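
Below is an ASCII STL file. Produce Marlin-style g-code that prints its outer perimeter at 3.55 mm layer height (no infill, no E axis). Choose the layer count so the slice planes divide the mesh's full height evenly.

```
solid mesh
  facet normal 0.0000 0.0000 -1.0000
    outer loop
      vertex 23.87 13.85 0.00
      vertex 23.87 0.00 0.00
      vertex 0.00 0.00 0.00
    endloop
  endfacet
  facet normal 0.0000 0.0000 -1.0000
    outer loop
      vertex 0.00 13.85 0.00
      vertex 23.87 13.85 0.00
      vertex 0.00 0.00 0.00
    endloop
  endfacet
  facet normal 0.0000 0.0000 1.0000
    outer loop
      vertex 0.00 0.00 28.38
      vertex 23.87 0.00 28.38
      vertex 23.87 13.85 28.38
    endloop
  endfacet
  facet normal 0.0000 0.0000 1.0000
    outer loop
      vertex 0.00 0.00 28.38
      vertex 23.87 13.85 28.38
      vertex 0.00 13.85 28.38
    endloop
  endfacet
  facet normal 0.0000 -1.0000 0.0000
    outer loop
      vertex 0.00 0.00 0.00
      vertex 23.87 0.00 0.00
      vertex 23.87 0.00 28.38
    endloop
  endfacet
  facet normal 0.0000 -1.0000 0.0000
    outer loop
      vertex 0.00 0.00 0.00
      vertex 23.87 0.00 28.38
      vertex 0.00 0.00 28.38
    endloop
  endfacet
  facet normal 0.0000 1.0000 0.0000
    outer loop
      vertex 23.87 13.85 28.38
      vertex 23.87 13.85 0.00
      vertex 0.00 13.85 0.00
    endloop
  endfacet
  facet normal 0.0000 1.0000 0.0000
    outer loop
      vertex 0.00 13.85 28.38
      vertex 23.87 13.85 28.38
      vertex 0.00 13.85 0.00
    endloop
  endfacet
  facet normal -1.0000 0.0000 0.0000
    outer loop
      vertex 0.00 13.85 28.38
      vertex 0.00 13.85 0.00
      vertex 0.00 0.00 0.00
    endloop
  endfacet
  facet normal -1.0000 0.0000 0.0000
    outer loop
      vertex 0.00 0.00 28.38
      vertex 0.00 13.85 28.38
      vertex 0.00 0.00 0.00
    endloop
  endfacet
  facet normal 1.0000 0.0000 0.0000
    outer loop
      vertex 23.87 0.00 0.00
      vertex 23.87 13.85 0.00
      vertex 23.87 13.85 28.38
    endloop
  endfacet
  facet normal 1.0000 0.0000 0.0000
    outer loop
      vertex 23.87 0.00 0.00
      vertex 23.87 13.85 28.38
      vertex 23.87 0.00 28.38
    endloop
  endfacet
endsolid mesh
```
; perimeter-only toolpath
G21 ; units = mm
G90 ; absolute positioning
G28 ; home
; layer 1
G0 Z3.55
G0 X0.00 Y0.00
G1 X23.87 Y0.00
G1 X23.87 Y13.85
G1 X0.00 Y13.85
G1 X0.00 Y0.00
; layer 2
G0 Z7.09
G0 X0.00 Y0.00
G1 X23.87 Y0.00
G1 X23.87 Y13.85
G1 X0.00 Y13.85
G1 X0.00 Y0.00
; layer 3
G0 Z10.64
G0 X0.00 Y0.00
G1 X23.87 Y0.00
G1 X23.87 Y13.85
G1 X0.00 Y13.85
G1 X0.00 Y0.00
; layer 4
G0 Z14.19
G0 X0.00 Y0.00
G1 X23.87 Y0.00
G1 X23.87 Y13.85
G1 X0.00 Y13.85
G1 X0.00 Y0.00
; layer 5
G0 Z17.74
G0 X0.00 Y0.00
G1 X23.87 Y0.00
G1 X23.87 Y13.85
G1 X0.00 Y13.85
G1 X0.00 Y0.00
; layer 6
G0 Z21.29
G0 X0.00 Y0.00
G1 X23.87 Y0.00
G1 X23.87 Y13.85
G1 X0.00 Y13.85
G1 X0.00 Y0.00
; layer 7
G0 Z24.83
G0 X0.00 Y0.00
G1 X23.87 Y0.00
G1 X23.87 Y13.85
G1 X0.00 Y13.85
G1 X0.00 Y0.00
; layer 8
G0 Z28.38
G0 X0.00 Y0.00
G1 X23.87 Y0.00
G1 X23.87 Y13.85
G1 X0.00 Y13.85
G1 X0.00 Y0.00
M2 ; end

The solid is a rectangular box, roughly 23.9 × 13.8 mm footprint and 28.4 mm tall. Slicing at Δz = 3.55 mm — 8 equal slices spanning the solid's height, so layer i sits at z = i·h/8 — gives 8 non-empty perimeters. Each is a 4-segment closed polygon; G0 lifts to the layer z and rapids to the start vertex, then G1 traces the edges.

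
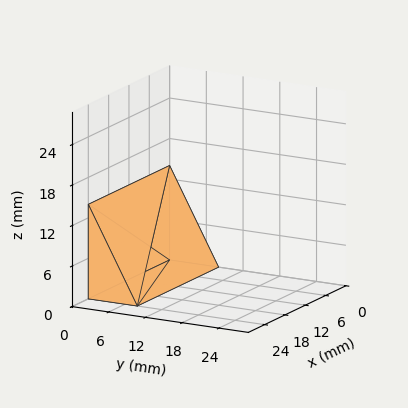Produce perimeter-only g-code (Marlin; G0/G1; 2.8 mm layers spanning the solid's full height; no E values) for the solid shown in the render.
Reading the render: the shape is a wedge (ramp): 24 × 8 mm base, rising to 14 mm along the y=0 edge and sloping linearly to z=0 at y=8 (dimensions read to the nearest mm from the axis ticks). For the g-code, the solid's height is divided into equal slices at the stated Δz and each level perimeter traced with G1 moves after a G0 lift.

; perimeter-only toolpath
G21 ; units = mm
G90 ; absolute positioning
G28 ; home
; layer 1
G0 Z2.8
G0 X0.0 Y0.0
G1 X24.0 Y0.0
G1 X24.0 Y6.4
G1 X0.0 Y6.4
G1 X0.0 Y0.0
; layer 2
G0 Z5.6
G0 X0.0 Y0.0
G1 X24.0 Y0.0
G1 X24.0 Y4.8
G1 X0.0 Y4.8
G1 X0.0 Y0.0
; layer 3
G0 Z8.4
G0 X0.0 Y0.0
G1 X24.0 Y0.0
G1 X24.0 Y3.2
G1 X0.0 Y3.2
G1 X0.0 Y0.0
; layer 4
G0 Z11.2
G0 X0.0 Y0.0
G1 X24.0 Y0.0
G1 X24.0 Y1.6
G1 X0.0 Y1.6
G1 X0.0 Y0.0
M2 ; end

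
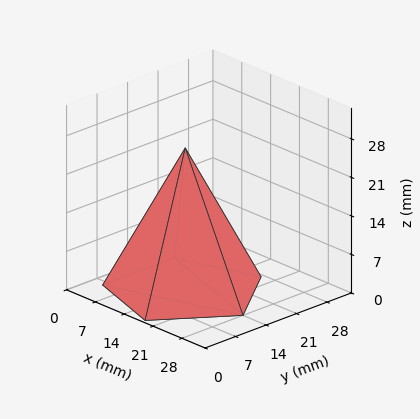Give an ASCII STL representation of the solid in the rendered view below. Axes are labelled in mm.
Reading the render: the shape is a regular 5-sided pyramid, base circumscribed radius ≈ 14 mm, apex at z ≈ 26 mm (dimensions read to the nearest mm from the axis ticks). For the STL, each face is triangulated and given an outward normal.

solid part
  facet normal 0.0000 0.0000 -1.0000
    outer loop
      vertex 2.67 22.23 0.00
      vertex 18.33 27.31 0.00
      vertex 28.00 14.00 0.00
    endloop
  endfacet
  facet normal 0.0000 0.0000 -1.0000
    outer loop
      vertex 2.67 5.77 0.00
      vertex 2.67 22.23 0.00
      vertex 28.00 14.00 0.00
    endloop
  endfacet
  facet normal 0.0000 0.0000 -1.0000
    outer loop
      vertex 18.33 0.69 0.00
      vertex 2.67 5.77 0.00
      vertex 28.00 14.00 0.00
    endloop
  endfacet
  facet normal 0.7417 0.5389 0.3994
    outer loop
      vertex 28.00 14.00 0.00
      vertex 18.33 27.31 0.00
      vertex 14.00 14.00 26.00
    endloop
  endfacet
  facet normal -0.2829 0.8721 0.3993
    outer loop
      vertex 18.33 27.31 0.00
      vertex 2.67 22.23 0.00
      vertex 14.00 14.00 26.00
    endloop
  endfacet
  facet normal -0.9167 0.0000 0.3995
    outer loop
      vertex 2.67 22.23 0.00
      vertex 2.67 5.77 0.00
      vertex 14.00 14.00 26.00
    endloop
  endfacet
  facet normal -0.2829 -0.8721 0.3993
    outer loop
      vertex 2.67 5.77 0.00
      vertex 18.33 0.69 0.00
      vertex 14.00 14.00 26.00
    endloop
  endfacet
  facet normal 0.7417 -0.5389 0.3994
    outer loop
      vertex 18.33 0.69 0.00
      vertex 28.00 14.00 0.00
      vertex 14.00 14.00 26.00
    endloop
  endfacet
endsolid part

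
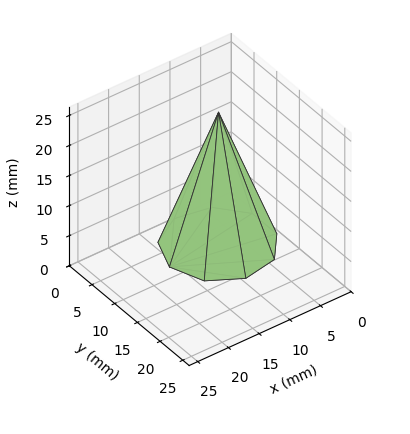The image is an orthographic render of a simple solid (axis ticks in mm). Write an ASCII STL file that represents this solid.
Reading the render: the shape is a regular 9-sided pyramid, base circumscribed radius ≈ 8 mm, apex at z ≈ 22 mm (dimensions read to the nearest mm from the axis ticks). For the STL, each face is triangulated and given an outward normal.

solid part
  facet normal 0.0000 0.0000 -1.0000
    outer loop
      vertex 9.4 15.9 0.0
      vertex 14.1 13.1 0.0
      vertex 16.0 8.0 0.0
    endloop
  endfacet
  facet normal 0.0000 0.0000 -1.0000
    outer loop
      vertex 4.0 14.9 0.0
      vertex 9.4 15.9 0.0
      vertex 16.0 8.0 0.0
    endloop
  endfacet
  facet normal 0.0000 0.0000 -1.0000
    outer loop
      vertex 0.5 10.7 0.0
      vertex 4.0 14.9 0.0
      vertex 16.0 8.0 0.0
    endloop
  endfacet
  facet normal 0.0000 0.0000 -1.0000
    outer loop
      vertex 0.5 5.3 0.0
      vertex 0.5 10.7 0.0
      vertex 16.0 8.0 0.0
    endloop
  endfacet
  facet normal 0.0000 0.0000 -1.0000
    outer loop
      vertex 4.0 1.1 0.0
      vertex 0.5 5.3 0.0
      vertex 16.0 8.0 0.0
    endloop
  endfacet
  facet normal 0.0000 0.0000 -1.0000
    outer loop
      vertex 9.4 0.1 0.0
      vertex 4.0 1.1 0.0
      vertex 16.0 8.0 0.0
    endloop
  endfacet
  facet normal 0.0000 0.0000 -1.0000
    outer loop
      vertex 14.1 2.9 0.0
      vertex 9.4 0.1 0.0
      vertex 16.0 8.0 0.0
    endloop
  endfacet
  facet normal 0.8870 0.3305 0.3225
    outer loop
      vertex 16.0 8.0 0.0
      vertex 14.1 13.1 0.0
      vertex 8.0 8.0 22.0
    endloop
  endfacet
  facet normal 0.4844 0.8131 0.3228
    outer loop
      vertex 14.1 13.1 0.0
      vertex 9.4 15.9 0.0
      vertex 8.0 8.0 22.0
    endloop
  endfacet
  facet normal -0.1723 0.9305 0.3232
    outer loop
      vertex 9.4 15.9 0.0
      vertex 4.0 14.9 0.0
      vertex 8.0 8.0 22.0
    endloop
  endfacet
  facet normal -0.7272 0.6060 0.3223
    outer loop
      vertex 4.0 14.9 0.0
      vertex 0.5 10.7 0.0
      vertex 8.0 8.0 22.0
    endloop
  endfacet
  facet normal -0.9465 0.0000 0.3227
    outer loop
      vertex 0.5 10.7 0.0
      vertex 0.5 5.3 0.0
      vertex 8.0 8.0 22.0
    endloop
  endfacet
  facet normal -0.7272 -0.6060 0.3223
    outer loop
      vertex 0.5 5.3 0.0
      vertex 4.0 1.1 0.0
      vertex 8.0 8.0 22.0
    endloop
  endfacet
  facet normal -0.1723 -0.9305 0.3232
    outer loop
      vertex 4.0 1.1 0.0
      vertex 9.4 0.1 0.0
      vertex 8.0 8.0 22.0
    endloop
  endfacet
  facet normal 0.4844 -0.8131 0.3228
    outer loop
      vertex 9.4 0.1 0.0
      vertex 14.1 2.9 0.0
      vertex 8.0 8.0 22.0
    endloop
  endfacet
  facet normal 0.8870 -0.3305 0.3225
    outer loop
      vertex 14.1 2.9 0.0
      vertex 16.0 8.0 0.0
      vertex 8.0 8.0 22.0
    endloop
  endfacet
endsolid part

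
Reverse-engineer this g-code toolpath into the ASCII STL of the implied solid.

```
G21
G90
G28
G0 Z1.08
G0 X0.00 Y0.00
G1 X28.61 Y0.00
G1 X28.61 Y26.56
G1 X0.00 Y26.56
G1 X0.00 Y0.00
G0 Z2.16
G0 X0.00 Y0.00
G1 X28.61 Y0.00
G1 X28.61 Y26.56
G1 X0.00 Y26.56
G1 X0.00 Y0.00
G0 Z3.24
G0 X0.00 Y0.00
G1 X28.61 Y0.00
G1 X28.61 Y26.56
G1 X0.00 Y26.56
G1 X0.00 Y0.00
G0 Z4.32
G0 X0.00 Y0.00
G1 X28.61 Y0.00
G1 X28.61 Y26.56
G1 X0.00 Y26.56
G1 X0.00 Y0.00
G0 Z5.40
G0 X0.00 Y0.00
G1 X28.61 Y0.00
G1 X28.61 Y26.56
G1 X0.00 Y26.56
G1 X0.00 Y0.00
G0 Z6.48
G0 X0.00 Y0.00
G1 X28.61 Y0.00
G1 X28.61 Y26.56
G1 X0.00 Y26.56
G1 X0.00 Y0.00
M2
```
solid part
  facet normal 0.0000 0.0000 -1.0000
    outer loop
      vertex 28.61 26.56 0.00
      vertex 28.61 0.00 0.00
      vertex 0.00 0.00 0.00
    endloop
  endfacet
  facet normal 0.0000 0.0000 -1.0000
    outer loop
      vertex 0.00 26.56 0.00
      vertex 28.61 26.56 0.00
      vertex 0.00 0.00 0.00
    endloop
  endfacet
  facet normal 0.0000 0.0000 1.0000
    outer loop
      vertex 0.00 0.00 6.48
      vertex 28.61 0.00 6.48
      vertex 28.61 26.56 6.48
    endloop
  endfacet
  facet normal 0.0000 0.0000 1.0000
    outer loop
      vertex 0.00 0.00 6.48
      vertex 28.61 26.56 6.48
      vertex 0.00 26.56 6.48
    endloop
  endfacet
  facet normal 0.0000 -1.0000 0.0000
    outer loop
      vertex 0.00 0.00 0.00
      vertex 28.61 0.00 0.00
      vertex 28.61 0.00 6.48
    endloop
  endfacet
  facet normal 0.0000 -1.0000 0.0000
    outer loop
      vertex 0.00 0.00 0.00
      vertex 28.61 0.00 6.48
      vertex 0.00 0.00 6.48
    endloop
  endfacet
  facet normal 0.0000 1.0000 0.0000
    outer loop
      vertex 28.61 26.56 6.48
      vertex 28.61 26.56 0.00
      vertex 0.00 26.56 0.00
    endloop
  endfacet
  facet normal 0.0000 1.0000 0.0000
    outer loop
      vertex 0.00 26.56 6.48
      vertex 28.61 26.56 6.48
      vertex 0.00 26.56 0.00
    endloop
  endfacet
  facet normal -1.0000 0.0000 0.0000
    outer loop
      vertex 0.00 26.56 6.48
      vertex 0.00 26.56 0.00
      vertex 0.00 0.00 0.00
    endloop
  endfacet
  facet normal -1.0000 0.0000 0.0000
    outer loop
      vertex 0.00 0.00 6.48
      vertex 0.00 26.56 6.48
      vertex 0.00 0.00 0.00
    endloop
  endfacet
  facet normal 1.0000 0.0000 0.0000
    outer loop
      vertex 28.61 0.00 0.00
      vertex 28.61 26.56 0.00
      vertex 28.61 26.56 6.48
    endloop
  endfacet
  facet normal 1.0000 0.0000 0.0000
    outer loop
      vertex 28.61 0.00 0.00
      vertex 28.61 26.56 6.48
      vertex 28.61 0.00 6.48
    endloop
  endfacet
endsolid part

The G0 Z moves step by Δz≈1.08 mm. Every layer's G1 loop is the same polygon, so the solid is a straight extrusion of it from z=0 to z≈6.48. Closing with flat bottom and top caps and triangulating gives 12 facets — a rectangular box, roughly 28.6 × 26.6 mm footprint and 6.48 mm tall.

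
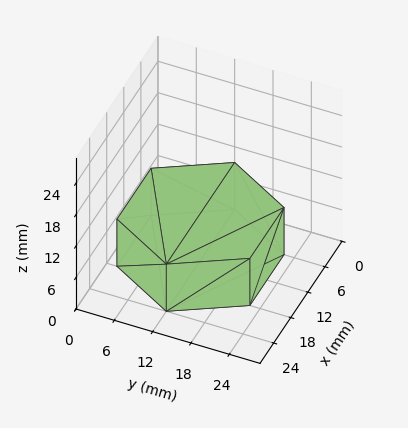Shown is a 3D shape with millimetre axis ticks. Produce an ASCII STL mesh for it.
Reading the render: the shape is a regular 6-sided prism (a cylinder approximated with 6 flat sides), circumscribed radius ≈ 12 mm, height ≈ 9 mm (dimensions read to the nearest mm from the axis ticks). For the STL, each face is triangulated and given an outward normal.

solid part
  facet normal 0.0000 0.0000 -1.0000
    outer loop
      vertex 6.000 22.392 0.000
      vertex 18.000 22.392 0.000
      vertex 24.000 12.000 0.000
    endloop
  endfacet
  facet normal 0.0000 0.0000 -1.0000
    outer loop
      vertex 0.000 12.000 0.000
      vertex 6.000 22.392 0.000
      vertex 24.000 12.000 0.000
    endloop
  endfacet
  facet normal 0.0000 0.0000 -1.0000
    outer loop
      vertex 6.000 1.608 0.000
      vertex 0.000 12.000 0.000
      vertex 24.000 12.000 0.000
    endloop
  endfacet
  facet normal 0.0000 0.0000 -1.0000
    outer loop
      vertex 18.000 1.608 0.000
      vertex 6.000 1.608 0.000
      vertex 24.000 12.000 0.000
    endloop
  endfacet
  facet normal 0.0000 0.0000 1.0000
    outer loop
      vertex 24.000 12.000 9.000
      vertex 18.000 22.392 9.000
      vertex 6.000 22.392 9.000
    endloop
  endfacet
  facet normal 0.0000 0.0000 1.0000
    outer loop
      vertex 24.000 12.000 9.000
      vertex 6.000 22.392 9.000
      vertex 0.000 12.000 9.000
    endloop
  endfacet
  facet normal 0.0000 0.0000 1.0000
    outer loop
      vertex 24.000 12.000 9.000
      vertex 0.000 12.000 9.000
      vertex 6.000 1.608 9.000
    endloop
  endfacet
  facet normal 0.0000 0.0000 1.0000
    outer loop
      vertex 24.000 12.000 9.000
      vertex 6.000 1.608 9.000
      vertex 18.000 1.608 9.000
    endloop
  endfacet
  facet normal 0.8660 0.5000 0.0000
    outer loop
      vertex 24.000 12.000 0.000
      vertex 18.000 22.392 0.000
      vertex 18.000 22.392 9.000
    endloop
  endfacet
  facet normal 0.8660 0.5000 0.0000
    outer loop
      vertex 24.000 12.000 0.000
      vertex 18.000 22.392 9.000
      vertex 24.000 12.000 9.000
    endloop
  endfacet
  facet normal 0.0000 1.0000 0.0000
    outer loop
      vertex 18.000 22.392 0.000
      vertex 6.000 22.392 0.000
      vertex 6.000 22.392 9.000
    endloop
  endfacet
  facet normal 0.0000 1.0000 0.0000
    outer loop
      vertex 18.000 22.392 0.000
      vertex 6.000 22.392 9.000
      vertex 18.000 22.392 9.000
    endloop
  endfacet
  facet normal -0.8660 0.5000 0.0000
    outer loop
      vertex 6.000 22.392 0.000
      vertex 0.000 12.000 0.000
      vertex 0.000 12.000 9.000
    endloop
  endfacet
  facet normal -0.8660 0.5000 0.0000
    outer loop
      vertex 6.000 22.392 0.000
      vertex 0.000 12.000 9.000
      vertex 6.000 22.392 9.000
    endloop
  endfacet
  facet normal -0.8660 -0.5000 0.0000
    outer loop
      vertex 0.000 12.000 0.000
      vertex 6.000 1.608 0.000
      vertex 6.000 1.608 9.000
    endloop
  endfacet
  facet normal -0.8660 -0.5000 0.0000
    outer loop
      vertex 0.000 12.000 0.000
      vertex 6.000 1.608 9.000
      vertex 0.000 12.000 9.000
    endloop
  endfacet
  facet normal 0.0000 -1.0000 0.0000
    outer loop
      vertex 6.000 1.608 0.000
      vertex 18.000 1.608 0.000
      vertex 18.000 1.608 9.000
    endloop
  endfacet
  facet normal 0.0000 -1.0000 0.0000
    outer loop
      vertex 6.000 1.608 0.000
      vertex 18.000 1.608 9.000
      vertex 6.000 1.608 9.000
    endloop
  endfacet
  facet normal 0.8660 -0.5000 0.0000
    outer loop
      vertex 18.000 1.608 0.000
      vertex 24.000 12.000 0.000
      vertex 24.000 12.000 9.000
    endloop
  endfacet
  facet normal 0.8660 -0.5000 0.0000
    outer loop
      vertex 18.000 1.608 0.000
      vertex 24.000 12.000 9.000
      vertex 18.000 1.608 9.000
    endloop
  endfacet
endsolid part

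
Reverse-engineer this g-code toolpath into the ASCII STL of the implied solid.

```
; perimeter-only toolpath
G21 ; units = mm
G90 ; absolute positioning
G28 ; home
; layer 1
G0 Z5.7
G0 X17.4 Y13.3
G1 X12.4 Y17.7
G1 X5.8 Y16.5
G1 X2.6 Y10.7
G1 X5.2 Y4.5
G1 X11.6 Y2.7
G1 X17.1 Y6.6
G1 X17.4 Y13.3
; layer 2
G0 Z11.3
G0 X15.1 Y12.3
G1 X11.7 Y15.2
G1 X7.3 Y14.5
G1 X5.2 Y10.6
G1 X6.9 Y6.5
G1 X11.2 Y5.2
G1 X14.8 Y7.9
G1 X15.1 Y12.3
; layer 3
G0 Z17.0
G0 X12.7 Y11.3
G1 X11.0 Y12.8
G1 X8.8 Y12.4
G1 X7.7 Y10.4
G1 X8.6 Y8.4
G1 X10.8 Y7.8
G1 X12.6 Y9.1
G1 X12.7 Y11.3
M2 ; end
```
solid part
  facet normal 0.0000 0.0000 -1.0000
    outer loop
      vertex 4.3 18.6 0.0
      vertex 13.1 20.2 0.0
      vertex 19.8 14.3 0.0
    endloop
  endfacet
  facet normal 0.0000 0.0000 -1.0000
    outer loop
      vertex 0.0 10.8 0.0
      vertex 4.3 18.6 0.0
      vertex 19.8 14.3 0.0
    endloop
  endfacet
  facet normal 0.0000 0.0000 -1.0000
    outer loop
      vertex 3.5 2.6 0.0
      vertex 0.0 10.8 0.0
      vertex 19.8 14.3 0.0
    endloop
  endfacet
  facet normal 0.0000 0.0000 -1.0000
    outer loop
      vertex 12.1 0.2 0.0
      vertex 3.5 2.6 0.0
      vertex 19.8 14.3 0.0
    endloop
  endfacet
  facet normal 0.0000 0.0000 -1.0000
    outer loop
      vertex 19.4 5.4 0.0
      vertex 12.1 0.2 0.0
      vertex 19.8 14.3 0.0
    endloop
  endfacet
  facet normal 0.6117 0.6947 0.3784
    outer loop
      vertex 19.8 14.3 0.0
      vertex 13.1 20.2 0.0
      vertex 10.3 10.3 22.7
    endloop
  endfacet
  facet normal -0.1657 0.9113 0.3770
    outer loop
      vertex 13.1 20.2 0.0
      vertex 4.3 18.6 0.0
      vertex 10.3 10.3 22.7
    endloop
  endfacet
  facet normal -0.8109 0.4470 0.3778
    outer loop
      vertex 4.3 18.6 0.0
      vertex 0.0 10.8 0.0
      vertex 10.3 10.3 22.7
    endloop
  endfacet
  facet normal -0.8514 -0.3634 0.3783
    outer loop
      vertex 0.0 10.8 0.0
      vertex 3.5 2.6 0.0
      vertex 10.3 10.3 22.7
    endloop
  endfacet
  facet normal -0.2489 -0.8921 0.3772
    outer loop
      vertex 3.5 2.6 0.0
      vertex 12.1 0.2 0.0
      vertex 10.3 10.3 22.7
    endloop
  endfacet
  facet normal 0.5371 -0.7540 0.3781
    outer loop
      vertex 12.1 0.2 0.0
      vertex 19.4 5.4 0.0
      vertex 10.3 10.3 22.7
    endloop
  endfacet
  facet normal 0.9243 -0.0415 0.3795
    outer loop
      vertex 19.4 5.4 0.0
      vertex 19.8 14.3 0.0
      vertex 10.3 10.3 22.7
    endloop
  endfacet
endsolid part

The G0 Z moves step by Δz≈5.7 mm. The G1 loops shrink linearly with z, so the solid tapers from its base footprint up to z≈22.7. Closing with a flat bottom cap and the tapered top and triangulating gives 12 facets — a regular 7-sided pyramid, base circumscribed radius ≈ 10.3 mm, apex at z ≈ 22.7 mm.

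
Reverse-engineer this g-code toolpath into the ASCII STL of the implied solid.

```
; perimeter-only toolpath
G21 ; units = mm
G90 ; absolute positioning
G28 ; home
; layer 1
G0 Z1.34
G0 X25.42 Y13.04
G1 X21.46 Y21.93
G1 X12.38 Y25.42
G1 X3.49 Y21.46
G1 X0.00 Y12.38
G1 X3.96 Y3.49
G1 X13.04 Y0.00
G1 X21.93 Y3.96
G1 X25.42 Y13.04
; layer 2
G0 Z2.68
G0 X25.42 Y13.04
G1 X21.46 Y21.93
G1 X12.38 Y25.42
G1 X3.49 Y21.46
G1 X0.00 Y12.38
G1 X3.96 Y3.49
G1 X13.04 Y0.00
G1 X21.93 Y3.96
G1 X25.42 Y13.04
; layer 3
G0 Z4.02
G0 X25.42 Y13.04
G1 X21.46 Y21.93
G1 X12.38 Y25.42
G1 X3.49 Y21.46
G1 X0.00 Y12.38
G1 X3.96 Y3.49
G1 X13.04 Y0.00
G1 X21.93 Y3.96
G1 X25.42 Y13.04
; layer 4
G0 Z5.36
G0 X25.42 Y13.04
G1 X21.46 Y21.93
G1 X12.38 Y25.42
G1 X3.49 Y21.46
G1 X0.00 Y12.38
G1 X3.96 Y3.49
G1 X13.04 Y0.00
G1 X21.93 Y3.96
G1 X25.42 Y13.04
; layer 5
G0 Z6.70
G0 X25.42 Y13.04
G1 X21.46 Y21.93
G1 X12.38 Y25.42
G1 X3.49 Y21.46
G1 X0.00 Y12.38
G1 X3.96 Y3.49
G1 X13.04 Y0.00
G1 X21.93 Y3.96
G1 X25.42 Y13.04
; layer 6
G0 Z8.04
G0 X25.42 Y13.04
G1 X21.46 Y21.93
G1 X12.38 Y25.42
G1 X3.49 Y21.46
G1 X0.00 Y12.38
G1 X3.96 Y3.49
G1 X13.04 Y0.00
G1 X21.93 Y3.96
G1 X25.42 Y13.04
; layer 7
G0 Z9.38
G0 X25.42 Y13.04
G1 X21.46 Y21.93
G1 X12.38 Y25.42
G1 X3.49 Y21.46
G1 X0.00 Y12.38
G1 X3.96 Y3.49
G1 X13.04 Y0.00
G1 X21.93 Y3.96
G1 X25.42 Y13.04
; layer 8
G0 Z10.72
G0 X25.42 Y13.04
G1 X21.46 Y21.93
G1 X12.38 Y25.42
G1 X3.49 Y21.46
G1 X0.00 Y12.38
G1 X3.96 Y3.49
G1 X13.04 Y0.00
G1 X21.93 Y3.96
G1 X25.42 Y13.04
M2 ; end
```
solid part
  facet normal 0.0000 0.0000 -1.0000
    outer loop
      vertex 12.38 25.42 0.00
      vertex 21.46 21.93 0.00
      vertex 25.42 13.04 0.00
    endloop
  endfacet
  facet normal 0.0000 0.0000 -1.0000
    outer loop
      vertex 3.49 21.46 0.00
      vertex 12.38 25.42 0.00
      vertex 25.42 13.04 0.00
    endloop
  endfacet
  facet normal 0.0000 0.0000 -1.0000
    outer loop
      vertex 0.00 12.38 0.00
      vertex 3.49 21.46 0.00
      vertex 25.42 13.04 0.00
    endloop
  endfacet
  facet normal 0.0000 0.0000 -1.0000
    outer loop
      vertex 3.96 3.49 0.00
      vertex 0.00 12.38 0.00
      vertex 25.42 13.04 0.00
    endloop
  endfacet
  facet normal 0.0000 0.0000 -1.0000
    outer loop
      vertex 13.04 0.00 0.00
      vertex 3.96 3.49 0.00
      vertex 25.42 13.04 0.00
    endloop
  endfacet
  facet normal 0.0000 0.0000 -1.0000
    outer loop
      vertex 21.93 3.96 0.00
      vertex 13.04 0.00 0.00
      vertex 25.42 13.04 0.00
    endloop
  endfacet
  facet normal 0.0000 0.0000 1.0000
    outer loop
      vertex 25.42 13.04 10.72
      vertex 21.46 21.93 10.72
      vertex 12.38 25.42 10.72
    endloop
  endfacet
  facet normal 0.0000 0.0000 1.0000
    outer loop
      vertex 25.42 13.04 10.72
      vertex 12.38 25.42 10.72
      vertex 3.49 21.46 10.72
    endloop
  endfacet
  facet normal 0.0000 0.0000 1.0000
    outer loop
      vertex 25.42 13.04 10.72
      vertex 3.49 21.46 10.72
      vertex 0.00 12.38 10.72
    endloop
  endfacet
  facet normal 0.0000 0.0000 1.0000
    outer loop
      vertex 25.42 13.04 10.72
      vertex 0.00 12.38 10.72
      vertex 3.96 3.49 10.72
    endloop
  endfacet
  facet normal 0.0000 0.0000 1.0000
    outer loop
      vertex 25.42 13.04 10.72
      vertex 3.96 3.49 10.72
      vertex 13.04 0.00 10.72
    endloop
  endfacet
  facet normal 0.0000 0.0000 1.0000
    outer loop
      vertex 25.42 13.04 10.72
      vertex 13.04 0.00 10.72
      vertex 21.93 3.96 10.72
    endloop
  endfacet
  facet normal 0.9135 0.4069 0.0000
    outer loop
      vertex 25.42 13.04 0.00
      vertex 21.46 21.93 0.00
      vertex 21.46 21.93 10.72
    endloop
  endfacet
  facet normal 0.9135 0.4069 0.0000
    outer loop
      vertex 25.42 13.04 0.00
      vertex 21.46 21.93 10.72
      vertex 25.42 13.04 10.72
    endloop
  endfacet
  facet normal 0.3588 0.9334 0.0000
    outer loop
      vertex 21.46 21.93 0.00
      vertex 12.38 25.42 0.00
      vertex 12.38 25.42 10.72
    endloop
  endfacet
  facet normal 0.3588 0.9334 0.0000
    outer loop
      vertex 21.46 21.93 0.00
      vertex 12.38 25.42 10.72
      vertex 21.46 21.93 10.72
    endloop
  endfacet
  facet normal -0.4069 0.9135 0.0000
    outer loop
      vertex 12.38 25.42 0.00
      vertex 3.49 21.46 0.00
      vertex 3.49 21.46 10.72
    endloop
  endfacet
  facet normal -0.4069 0.9135 0.0000
    outer loop
      vertex 12.38 25.42 0.00
      vertex 3.49 21.46 10.72
      vertex 12.38 25.42 10.72
    endloop
  endfacet
  facet normal -0.9334 0.3588 0.0000
    outer loop
      vertex 3.49 21.46 0.00
      vertex 0.00 12.38 0.00
      vertex 0.00 12.38 10.72
    endloop
  endfacet
  facet normal -0.9334 0.3588 0.0000
    outer loop
      vertex 3.49 21.46 0.00
      vertex 0.00 12.38 10.72
      vertex 3.49 21.46 10.72
    endloop
  endfacet
  facet normal -0.9135 -0.4069 0.0000
    outer loop
      vertex 0.00 12.38 0.00
      vertex 3.96 3.49 0.00
      vertex 3.96 3.49 10.72
    endloop
  endfacet
  facet normal -0.9135 -0.4069 0.0000
    outer loop
      vertex 0.00 12.38 0.00
      vertex 3.96 3.49 10.72
      vertex 0.00 12.38 10.72
    endloop
  endfacet
  facet normal -0.3588 -0.9334 0.0000
    outer loop
      vertex 3.96 3.49 0.00
      vertex 13.04 0.00 0.00
      vertex 13.04 0.00 10.72
    endloop
  endfacet
  facet normal -0.3588 -0.9334 0.0000
    outer loop
      vertex 3.96 3.49 0.00
      vertex 13.04 0.00 10.72
      vertex 3.96 3.49 10.72
    endloop
  endfacet
  facet normal 0.4069 -0.9135 0.0000
    outer loop
      vertex 13.04 0.00 0.00
      vertex 21.93 3.96 0.00
      vertex 21.93 3.96 10.72
    endloop
  endfacet
  facet normal 0.4069 -0.9135 0.0000
    outer loop
      vertex 13.04 0.00 0.00
      vertex 21.93 3.96 10.72
      vertex 13.04 0.00 10.72
    endloop
  endfacet
  facet normal 0.9334 -0.3588 0.0000
    outer loop
      vertex 21.93 3.96 0.00
      vertex 25.42 13.04 0.00
      vertex 25.42 13.04 10.72
    endloop
  endfacet
  facet normal 0.9334 -0.3588 0.0000
    outer loop
      vertex 21.93 3.96 0.00
      vertex 25.42 13.04 10.72
      vertex 21.93 3.96 10.72
    endloop
  endfacet
endsolid part

The G0 Z moves step by Δz≈1.34 mm. Every layer's G1 loop is the same polygon, so the solid is a straight extrusion of it from z=0 to z≈10.7. Closing with flat bottom and top caps and triangulating gives 28 facets — a regular 8-sided prism (a cylinder approximated with 8 flat sides), circumscribed radius ≈ 12.7 mm, height ≈ 10.7 mm.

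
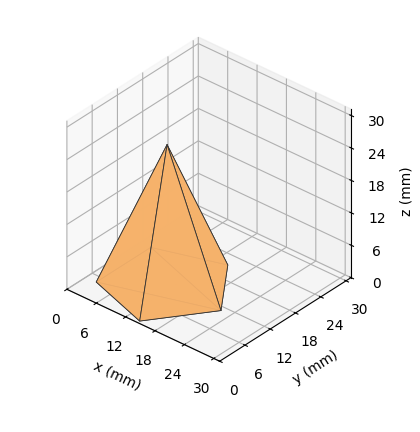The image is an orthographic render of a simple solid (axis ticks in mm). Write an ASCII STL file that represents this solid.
Reading the render: the shape is a regular 5-sided pyramid, base circumscribed radius ≈ 11 mm, apex at z ≈ 26 mm (dimensions read to the nearest mm from the axis ticks). For the STL, each face is triangulated and given an outward normal.

solid part
  facet normal 0.0000 0.0000 -1.0000
    outer loop
      vertex 2.10 17.47 0.00
      vertex 14.40 21.46 0.00
      vertex 22.00 11.00 0.00
    endloop
  endfacet
  facet normal 0.0000 0.0000 -1.0000
    outer loop
      vertex 2.10 4.53 0.00
      vertex 2.10 17.47 0.00
      vertex 22.00 11.00 0.00
    endloop
  endfacet
  facet normal 0.0000 0.0000 -1.0000
    outer loop
      vertex 14.40 0.54 0.00
      vertex 2.10 4.53 0.00
      vertex 22.00 11.00 0.00
    endloop
  endfacet
  facet normal 0.7654 0.5561 0.3238
    outer loop
      vertex 22.00 11.00 0.00
      vertex 14.40 21.46 0.00
      vertex 11.00 11.00 26.00
    endloop
  endfacet
  facet normal -0.2919 0.8999 0.3239
    outer loop
      vertex 14.40 21.46 0.00
      vertex 2.10 17.47 0.00
      vertex 11.00 11.00 26.00
    endloop
  endfacet
  facet normal -0.9461 0.0000 0.3239
    outer loop
      vertex 2.10 17.47 0.00
      vertex 2.10 4.53 0.00
      vertex 11.00 11.00 26.00
    endloop
  endfacet
  facet normal -0.2919 -0.8999 0.3239
    outer loop
      vertex 2.10 4.53 0.00
      vertex 14.40 0.54 0.00
      vertex 11.00 11.00 26.00
    endloop
  endfacet
  facet normal 0.7654 -0.5561 0.3238
    outer loop
      vertex 14.40 0.54 0.00
      vertex 22.00 11.00 0.00
      vertex 11.00 11.00 26.00
    endloop
  endfacet
endsolid part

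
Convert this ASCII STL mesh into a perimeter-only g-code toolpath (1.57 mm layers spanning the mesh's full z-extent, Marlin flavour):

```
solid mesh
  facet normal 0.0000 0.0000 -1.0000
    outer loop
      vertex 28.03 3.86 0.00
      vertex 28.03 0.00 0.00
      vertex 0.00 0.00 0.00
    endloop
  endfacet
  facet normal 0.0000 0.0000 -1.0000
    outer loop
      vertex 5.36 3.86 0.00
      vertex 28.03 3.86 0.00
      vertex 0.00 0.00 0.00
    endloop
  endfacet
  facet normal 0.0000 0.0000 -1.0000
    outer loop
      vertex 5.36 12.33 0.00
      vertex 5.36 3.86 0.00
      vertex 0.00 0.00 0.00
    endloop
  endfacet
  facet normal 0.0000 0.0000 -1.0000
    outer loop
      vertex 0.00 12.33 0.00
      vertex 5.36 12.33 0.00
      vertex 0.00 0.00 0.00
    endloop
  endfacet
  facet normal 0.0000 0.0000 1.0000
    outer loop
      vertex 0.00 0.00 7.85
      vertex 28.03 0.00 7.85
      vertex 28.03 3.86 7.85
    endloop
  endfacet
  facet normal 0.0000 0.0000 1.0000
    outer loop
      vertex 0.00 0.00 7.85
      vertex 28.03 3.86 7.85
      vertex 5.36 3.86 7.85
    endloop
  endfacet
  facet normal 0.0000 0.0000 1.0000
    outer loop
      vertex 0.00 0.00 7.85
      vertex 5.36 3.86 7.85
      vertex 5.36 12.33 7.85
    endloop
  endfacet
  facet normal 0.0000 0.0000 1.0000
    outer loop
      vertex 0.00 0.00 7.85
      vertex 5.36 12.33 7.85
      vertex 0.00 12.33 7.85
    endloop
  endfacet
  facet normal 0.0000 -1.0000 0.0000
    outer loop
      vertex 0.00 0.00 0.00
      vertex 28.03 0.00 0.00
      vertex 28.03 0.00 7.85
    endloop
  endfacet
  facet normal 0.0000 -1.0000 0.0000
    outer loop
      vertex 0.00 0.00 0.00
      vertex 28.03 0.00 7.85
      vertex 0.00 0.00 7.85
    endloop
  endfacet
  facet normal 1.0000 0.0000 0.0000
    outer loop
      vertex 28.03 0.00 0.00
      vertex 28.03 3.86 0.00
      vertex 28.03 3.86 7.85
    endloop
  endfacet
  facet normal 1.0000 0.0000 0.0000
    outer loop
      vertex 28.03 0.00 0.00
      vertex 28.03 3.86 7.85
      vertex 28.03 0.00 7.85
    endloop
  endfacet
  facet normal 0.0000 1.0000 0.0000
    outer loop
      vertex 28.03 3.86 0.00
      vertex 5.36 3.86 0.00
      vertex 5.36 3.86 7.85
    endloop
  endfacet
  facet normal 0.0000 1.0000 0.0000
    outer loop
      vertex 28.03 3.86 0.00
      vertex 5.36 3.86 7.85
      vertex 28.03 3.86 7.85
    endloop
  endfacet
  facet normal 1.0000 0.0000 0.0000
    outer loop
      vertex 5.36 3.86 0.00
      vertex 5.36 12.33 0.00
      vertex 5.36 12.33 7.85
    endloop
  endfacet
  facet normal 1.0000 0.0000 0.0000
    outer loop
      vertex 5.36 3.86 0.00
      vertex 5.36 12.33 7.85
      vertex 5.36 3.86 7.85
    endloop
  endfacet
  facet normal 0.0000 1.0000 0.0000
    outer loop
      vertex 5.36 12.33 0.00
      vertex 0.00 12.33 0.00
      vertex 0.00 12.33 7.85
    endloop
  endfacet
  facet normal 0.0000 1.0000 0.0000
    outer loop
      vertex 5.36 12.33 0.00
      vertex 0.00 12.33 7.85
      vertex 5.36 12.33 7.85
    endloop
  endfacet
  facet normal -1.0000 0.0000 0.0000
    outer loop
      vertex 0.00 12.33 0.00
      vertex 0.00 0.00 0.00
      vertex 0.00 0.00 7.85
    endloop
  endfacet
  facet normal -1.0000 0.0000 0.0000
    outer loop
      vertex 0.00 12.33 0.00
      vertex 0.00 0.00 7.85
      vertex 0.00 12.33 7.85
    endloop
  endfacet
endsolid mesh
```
; perimeter-only toolpath
G21 ; units = mm
G90 ; absolute positioning
G28 ; home
; layer 1
G0 Z1.57
G0 X0.00 Y0.00
G1 X28.03 Y0.00
G1 X28.03 Y3.86
G1 X5.36 Y3.86
G1 X5.36 Y12.33
G1 X0.00 Y12.33
G1 X0.00 Y0.00
; layer 2
G0 Z3.14
G0 X0.00 Y0.00
G1 X28.03 Y0.00
G1 X28.03 Y3.86
G1 X5.36 Y3.86
G1 X5.36 Y12.33
G1 X0.00 Y12.33
G1 X0.00 Y0.00
; layer 3
G0 Z4.71
G0 X0.00 Y0.00
G1 X28.03 Y0.00
G1 X28.03 Y3.86
G1 X5.36 Y3.86
G1 X5.36 Y12.33
G1 X0.00 Y12.33
G1 X0.00 Y0.00
; layer 4
G0 Z6.28
G0 X0.00 Y0.00
G1 X28.03 Y0.00
G1 X28.03 Y3.86
G1 X5.36 Y3.86
G1 X5.36 Y12.33
G1 X0.00 Y12.33
G1 X0.00 Y0.00
; layer 5
G0 Z7.85
G0 X0.00 Y0.00
G1 X28.03 Y0.00
G1 X28.03 Y3.86
G1 X5.36 Y3.86
G1 X5.36 Y12.33
G1 X0.00 Y12.33
G1 X0.00 Y0.00
M2 ; end

The solid is an L-shaped prism: outer 28 × 12.3 mm, arm thicknesses ≈ 3.86 mm (horizontal) and 5.36 mm (vertical), extruded 7.85 mm in z. Slicing at Δz = 1.57 mm — 5 equal slices spanning the solid's height, so layer i sits at z = i·h/5 — gives 5 non-empty perimeters. Each is a 6-segment closed polygon; G0 lifts to the layer z and rapids to the start vertex, then G1 traces the edges.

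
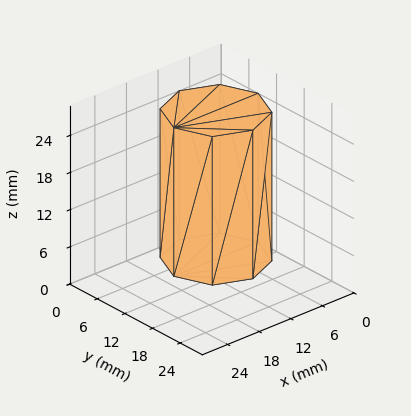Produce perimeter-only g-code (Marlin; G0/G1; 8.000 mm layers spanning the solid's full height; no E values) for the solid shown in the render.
Reading the render: the shape is a regular 8-sided prism (a cylinder approximated with 8 flat sides), circumscribed radius ≈ 8 mm, height ≈ 24 mm (dimensions read to the nearest mm from the axis ticks). For the g-code, the solid's height is divided into equal slices at the stated Δz and each level perimeter traced with G1 moves after a G0 lift.

; perimeter-only toolpath
G21 ; units = mm
G90 ; absolute positioning
G28 ; home
; layer 1
G0 Z8.000
G0 X16.000 Y8.000
G1 X13.657 Y13.657
G1 X8.000 Y16.000
G1 X2.343 Y13.657
G1 X0.000 Y8.000
G1 X2.343 Y2.343
G1 X8.000 Y0.000
G1 X13.657 Y2.343
G1 X16.000 Y8.000
; layer 2
G0 Z16.000
G0 X16.000 Y8.000
G1 X13.657 Y13.657
G1 X8.000 Y16.000
G1 X2.343 Y13.657
G1 X0.000 Y8.000
G1 X2.343 Y2.343
G1 X8.000 Y0.000
G1 X13.657 Y2.343
G1 X16.000 Y8.000
; layer 3
G0 Z24.000
G0 X16.000 Y8.000
G1 X13.657 Y13.657
G1 X8.000 Y16.000
G1 X2.343 Y13.657
G1 X0.000 Y8.000
G1 X2.343 Y2.343
G1 X8.000 Y0.000
G1 X13.657 Y2.343
G1 X16.000 Y8.000
M2 ; end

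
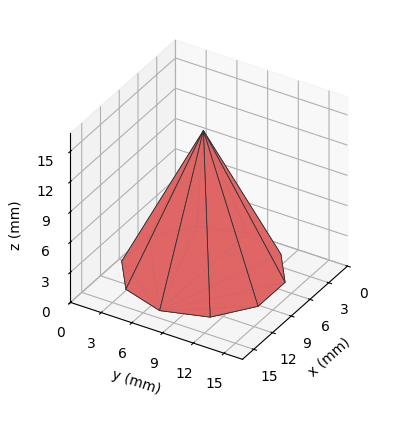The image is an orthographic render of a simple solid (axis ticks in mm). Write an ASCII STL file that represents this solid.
Reading the render: the shape is a regular 10-sided pyramid, base circumscribed radius ≈ 7 mm, apex at z ≈ 14 mm (dimensions read to the nearest mm from the axis ticks). For the STL, each face is triangulated and given an outward normal.

solid part
  facet normal 0.0000 0.0000 -1.0000
    outer loop
      vertex 9.163 13.657 0.000
      vertex 12.663 11.114 0.000
      vertex 14.000 7.000 0.000
    endloop
  endfacet
  facet normal 0.0000 0.0000 -1.0000
    outer loop
      vertex 4.837 13.657 0.000
      vertex 9.163 13.657 0.000
      vertex 14.000 7.000 0.000
    endloop
  endfacet
  facet normal 0.0000 0.0000 -1.0000
    outer loop
      vertex 1.337 11.114 0.000
      vertex 4.837 13.657 0.000
      vertex 14.000 7.000 0.000
    endloop
  endfacet
  facet normal 0.0000 0.0000 -1.0000
    outer loop
      vertex 0.000 7.000 0.000
      vertex 1.337 11.114 0.000
      vertex 14.000 7.000 0.000
    endloop
  endfacet
  facet normal 0.0000 0.0000 -1.0000
    outer loop
      vertex 1.337 2.886 0.000
      vertex 0.000 7.000 0.000
      vertex 14.000 7.000 0.000
    endloop
  endfacet
  facet normal 0.0000 0.0000 -1.0000
    outer loop
      vertex 4.837 0.343 0.000
      vertex 1.337 2.886 0.000
      vertex 14.000 7.000 0.000
    endloop
  endfacet
  facet normal 0.0000 0.0000 -1.0000
    outer loop
      vertex 9.163 0.343 0.000
      vertex 4.837 0.343 0.000
      vertex 14.000 7.000 0.000
    endloop
  endfacet
  facet normal 0.0000 0.0000 -1.0000
    outer loop
      vertex 12.663 2.886 0.000
      vertex 9.163 0.343 0.000
      vertex 14.000 7.000 0.000
    endloop
  endfacet
  facet normal 0.8589 0.2791 0.4294
    outer loop
      vertex 14.000 7.000 0.000
      vertex 12.663 11.114 0.000
      vertex 7.000 7.000 14.000
    endloop
  endfacet
  facet normal 0.5308 0.7306 0.4294
    outer loop
      vertex 12.663 11.114 0.000
      vertex 9.163 13.657 0.000
      vertex 7.000 7.000 14.000
    endloop
  endfacet
  facet normal 0.0000 0.9031 0.4294
    outer loop
      vertex 9.163 13.657 0.000
      vertex 4.837 13.657 0.000
      vertex 7.000 7.000 14.000
    endloop
  endfacet
  facet normal -0.5308 0.7306 0.4294
    outer loop
      vertex 4.837 13.657 0.000
      vertex 1.337 11.114 0.000
      vertex 7.000 7.000 14.000
    endloop
  endfacet
  facet normal -0.8589 0.2791 0.4294
    outer loop
      vertex 1.337 11.114 0.000
      vertex 0.000 7.000 0.000
      vertex 7.000 7.000 14.000
    endloop
  endfacet
  facet normal -0.8589 -0.2791 0.4294
    outer loop
      vertex 0.000 7.000 0.000
      vertex 1.337 2.886 0.000
      vertex 7.000 7.000 14.000
    endloop
  endfacet
  facet normal -0.5308 -0.7306 0.4294
    outer loop
      vertex 1.337 2.886 0.000
      vertex 4.837 0.343 0.000
      vertex 7.000 7.000 14.000
    endloop
  endfacet
  facet normal 0.0000 -0.9031 0.4294
    outer loop
      vertex 4.837 0.343 0.000
      vertex 9.163 0.343 0.000
      vertex 7.000 7.000 14.000
    endloop
  endfacet
  facet normal 0.5308 -0.7306 0.4294
    outer loop
      vertex 9.163 0.343 0.000
      vertex 12.663 2.886 0.000
      vertex 7.000 7.000 14.000
    endloop
  endfacet
  facet normal 0.8589 -0.2791 0.4294
    outer loop
      vertex 12.663 2.886 0.000
      vertex 14.000 7.000 0.000
      vertex 7.000 7.000 14.000
    endloop
  endfacet
endsolid part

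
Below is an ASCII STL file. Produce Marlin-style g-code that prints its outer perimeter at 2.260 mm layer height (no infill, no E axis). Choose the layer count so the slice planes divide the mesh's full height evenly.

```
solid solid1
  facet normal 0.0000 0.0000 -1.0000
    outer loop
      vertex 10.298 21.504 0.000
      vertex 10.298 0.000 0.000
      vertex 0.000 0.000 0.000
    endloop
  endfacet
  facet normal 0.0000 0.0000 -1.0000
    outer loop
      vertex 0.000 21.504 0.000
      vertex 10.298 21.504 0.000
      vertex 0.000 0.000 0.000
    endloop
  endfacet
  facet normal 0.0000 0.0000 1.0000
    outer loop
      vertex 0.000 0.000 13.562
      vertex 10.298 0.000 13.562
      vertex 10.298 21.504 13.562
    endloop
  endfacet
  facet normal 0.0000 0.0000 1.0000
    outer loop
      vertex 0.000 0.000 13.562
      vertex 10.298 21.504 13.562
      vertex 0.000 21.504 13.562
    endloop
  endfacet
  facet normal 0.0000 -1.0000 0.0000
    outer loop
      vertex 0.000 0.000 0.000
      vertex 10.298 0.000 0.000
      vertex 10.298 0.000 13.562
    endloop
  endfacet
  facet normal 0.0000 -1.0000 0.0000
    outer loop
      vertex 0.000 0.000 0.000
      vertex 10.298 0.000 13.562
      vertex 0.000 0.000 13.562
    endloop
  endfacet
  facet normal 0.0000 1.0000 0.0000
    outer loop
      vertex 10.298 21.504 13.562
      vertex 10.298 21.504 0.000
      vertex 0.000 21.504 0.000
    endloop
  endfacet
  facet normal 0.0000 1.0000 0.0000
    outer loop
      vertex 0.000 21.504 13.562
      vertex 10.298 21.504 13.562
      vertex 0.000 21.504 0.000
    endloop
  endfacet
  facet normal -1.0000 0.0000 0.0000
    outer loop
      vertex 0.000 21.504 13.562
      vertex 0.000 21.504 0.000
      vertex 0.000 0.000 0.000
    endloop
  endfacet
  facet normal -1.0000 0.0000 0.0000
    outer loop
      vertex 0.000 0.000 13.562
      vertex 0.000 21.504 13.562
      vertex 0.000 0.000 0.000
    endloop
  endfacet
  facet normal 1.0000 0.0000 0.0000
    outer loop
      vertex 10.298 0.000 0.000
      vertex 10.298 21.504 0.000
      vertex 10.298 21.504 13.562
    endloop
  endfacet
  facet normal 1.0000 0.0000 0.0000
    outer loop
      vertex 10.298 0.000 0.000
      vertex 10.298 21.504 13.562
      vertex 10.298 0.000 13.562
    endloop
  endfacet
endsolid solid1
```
; perimeter-only toolpath
G21 ; units = mm
G90 ; absolute positioning
G28 ; home
; layer 1
G0 Z2.260
G0 X0.000 Y0.000
G1 X10.298 Y0.000
G1 X10.298 Y21.504
G1 X0.000 Y21.504
G1 X0.000 Y0.000
; layer 2
G0 Z4.521
G0 X0.000 Y0.000
G1 X10.298 Y0.000
G1 X10.298 Y21.504
G1 X0.000 Y21.504
G1 X0.000 Y0.000
; layer 3
G0 Z6.781
G0 X0.000 Y0.000
G1 X10.298 Y0.000
G1 X10.298 Y21.504
G1 X0.000 Y21.504
G1 X0.000 Y0.000
; layer 4
G0 Z9.041
G0 X0.000 Y0.000
G1 X10.298 Y0.000
G1 X10.298 Y21.504
G1 X0.000 Y21.504
G1 X0.000 Y0.000
; layer 5
G0 Z11.302
G0 X0.000 Y0.000
G1 X10.298 Y0.000
G1 X10.298 Y21.504
G1 X0.000 Y21.504
G1 X0.000 Y0.000
; layer 6
G0 Z13.562
G0 X0.000 Y0.000
G1 X10.298 Y0.000
G1 X10.298 Y21.504
G1 X0.000 Y21.504
G1 X0.000 Y0.000
M2 ; end

The solid is a rectangular box, roughly 10.3 × 21.5 mm footprint and 13.6 mm tall. Slicing at Δz = 2.260 mm — 6 equal slices spanning the solid's height, so layer i sits at z = i·h/6 — gives 6 non-empty perimeters. Each is a 4-segment closed polygon; G0 lifts to the layer z and rapids to the start vertex, then G1 traces the edges.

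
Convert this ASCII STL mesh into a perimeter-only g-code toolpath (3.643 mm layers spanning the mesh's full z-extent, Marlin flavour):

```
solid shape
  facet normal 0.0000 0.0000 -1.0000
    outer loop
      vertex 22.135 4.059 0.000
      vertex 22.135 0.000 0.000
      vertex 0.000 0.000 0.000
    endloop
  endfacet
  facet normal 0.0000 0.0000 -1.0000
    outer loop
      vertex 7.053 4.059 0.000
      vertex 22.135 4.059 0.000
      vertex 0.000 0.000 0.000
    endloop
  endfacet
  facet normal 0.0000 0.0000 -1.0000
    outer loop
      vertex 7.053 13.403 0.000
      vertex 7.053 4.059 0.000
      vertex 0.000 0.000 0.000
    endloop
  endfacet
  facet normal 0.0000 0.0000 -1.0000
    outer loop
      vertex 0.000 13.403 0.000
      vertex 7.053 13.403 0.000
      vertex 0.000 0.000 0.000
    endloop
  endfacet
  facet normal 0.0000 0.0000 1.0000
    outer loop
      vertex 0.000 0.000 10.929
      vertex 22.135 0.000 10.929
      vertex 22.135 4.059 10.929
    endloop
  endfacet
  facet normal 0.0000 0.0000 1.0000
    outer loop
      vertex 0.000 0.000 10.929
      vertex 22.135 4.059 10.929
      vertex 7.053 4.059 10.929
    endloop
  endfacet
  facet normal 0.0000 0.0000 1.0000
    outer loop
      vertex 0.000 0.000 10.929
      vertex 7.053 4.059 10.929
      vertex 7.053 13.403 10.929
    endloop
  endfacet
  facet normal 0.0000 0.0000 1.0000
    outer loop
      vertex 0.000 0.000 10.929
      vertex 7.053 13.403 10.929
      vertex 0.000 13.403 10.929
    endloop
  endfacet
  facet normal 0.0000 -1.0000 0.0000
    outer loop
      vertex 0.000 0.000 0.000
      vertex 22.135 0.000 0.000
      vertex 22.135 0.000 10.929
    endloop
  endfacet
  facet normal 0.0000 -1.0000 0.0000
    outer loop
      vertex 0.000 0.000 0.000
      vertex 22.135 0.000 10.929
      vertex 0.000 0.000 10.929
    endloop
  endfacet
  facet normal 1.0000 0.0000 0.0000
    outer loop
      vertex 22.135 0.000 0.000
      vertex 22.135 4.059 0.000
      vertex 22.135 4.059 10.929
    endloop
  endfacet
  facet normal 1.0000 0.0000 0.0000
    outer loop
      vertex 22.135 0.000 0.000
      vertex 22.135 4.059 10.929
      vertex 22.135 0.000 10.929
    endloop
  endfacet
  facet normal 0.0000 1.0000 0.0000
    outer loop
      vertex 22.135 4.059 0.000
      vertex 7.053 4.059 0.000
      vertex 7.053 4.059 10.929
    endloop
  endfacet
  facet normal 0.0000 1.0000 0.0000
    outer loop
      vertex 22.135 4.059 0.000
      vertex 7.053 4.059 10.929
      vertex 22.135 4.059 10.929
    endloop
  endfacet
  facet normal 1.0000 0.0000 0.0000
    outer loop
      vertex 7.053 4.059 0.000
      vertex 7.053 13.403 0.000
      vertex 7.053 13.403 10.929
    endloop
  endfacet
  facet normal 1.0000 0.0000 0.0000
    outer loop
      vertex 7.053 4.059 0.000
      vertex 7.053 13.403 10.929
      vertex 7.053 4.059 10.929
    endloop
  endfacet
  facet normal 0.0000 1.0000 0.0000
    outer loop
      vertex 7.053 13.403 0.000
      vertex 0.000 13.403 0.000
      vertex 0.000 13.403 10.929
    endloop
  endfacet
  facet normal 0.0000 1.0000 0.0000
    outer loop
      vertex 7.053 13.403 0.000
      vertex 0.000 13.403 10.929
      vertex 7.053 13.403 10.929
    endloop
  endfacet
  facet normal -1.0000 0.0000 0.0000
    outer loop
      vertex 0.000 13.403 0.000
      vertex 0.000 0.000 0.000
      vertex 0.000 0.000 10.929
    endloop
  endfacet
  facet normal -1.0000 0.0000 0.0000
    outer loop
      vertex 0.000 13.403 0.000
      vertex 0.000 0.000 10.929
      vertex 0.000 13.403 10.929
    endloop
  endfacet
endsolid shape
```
; perimeter-only toolpath
G21 ; units = mm
G90 ; absolute positioning
G28 ; home
; layer 1
G0 Z3.643
G0 X0.000 Y0.000
G1 X22.135 Y0.000
G1 X22.135 Y4.059
G1 X7.053 Y4.059
G1 X7.053 Y13.403
G1 X0.000 Y13.403
G1 X0.000 Y0.000
; layer 2
G0 Z7.286
G0 X0.000 Y0.000
G1 X22.135 Y0.000
G1 X22.135 Y4.059
G1 X7.053 Y4.059
G1 X7.053 Y13.403
G1 X0.000 Y13.403
G1 X0.000 Y0.000
; layer 3
G0 Z10.929
G0 X0.000 Y0.000
G1 X22.135 Y0.000
G1 X22.135 Y4.059
G1 X7.053 Y4.059
G1 X7.053 Y13.403
G1 X0.000 Y13.403
G1 X0.000 Y0.000
M2 ; end

The solid is an L-shaped prism: outer 22.1 × 13.4 mm, arm thicknesses ≈ 4.06 mm (horizontal) and 7.05 mm (vertical), extruded 10.9 mm in z. Slicing at Δz = 3.643 mm — 3 equal slices spanning the solid's height, so layer i sits at z = i·h/3 — gives 3 non-empty perimeters. Each is a 6-segment closed polygon; G0 lifts to the layer z and rapids to the start vertex, then G1 traces the edges.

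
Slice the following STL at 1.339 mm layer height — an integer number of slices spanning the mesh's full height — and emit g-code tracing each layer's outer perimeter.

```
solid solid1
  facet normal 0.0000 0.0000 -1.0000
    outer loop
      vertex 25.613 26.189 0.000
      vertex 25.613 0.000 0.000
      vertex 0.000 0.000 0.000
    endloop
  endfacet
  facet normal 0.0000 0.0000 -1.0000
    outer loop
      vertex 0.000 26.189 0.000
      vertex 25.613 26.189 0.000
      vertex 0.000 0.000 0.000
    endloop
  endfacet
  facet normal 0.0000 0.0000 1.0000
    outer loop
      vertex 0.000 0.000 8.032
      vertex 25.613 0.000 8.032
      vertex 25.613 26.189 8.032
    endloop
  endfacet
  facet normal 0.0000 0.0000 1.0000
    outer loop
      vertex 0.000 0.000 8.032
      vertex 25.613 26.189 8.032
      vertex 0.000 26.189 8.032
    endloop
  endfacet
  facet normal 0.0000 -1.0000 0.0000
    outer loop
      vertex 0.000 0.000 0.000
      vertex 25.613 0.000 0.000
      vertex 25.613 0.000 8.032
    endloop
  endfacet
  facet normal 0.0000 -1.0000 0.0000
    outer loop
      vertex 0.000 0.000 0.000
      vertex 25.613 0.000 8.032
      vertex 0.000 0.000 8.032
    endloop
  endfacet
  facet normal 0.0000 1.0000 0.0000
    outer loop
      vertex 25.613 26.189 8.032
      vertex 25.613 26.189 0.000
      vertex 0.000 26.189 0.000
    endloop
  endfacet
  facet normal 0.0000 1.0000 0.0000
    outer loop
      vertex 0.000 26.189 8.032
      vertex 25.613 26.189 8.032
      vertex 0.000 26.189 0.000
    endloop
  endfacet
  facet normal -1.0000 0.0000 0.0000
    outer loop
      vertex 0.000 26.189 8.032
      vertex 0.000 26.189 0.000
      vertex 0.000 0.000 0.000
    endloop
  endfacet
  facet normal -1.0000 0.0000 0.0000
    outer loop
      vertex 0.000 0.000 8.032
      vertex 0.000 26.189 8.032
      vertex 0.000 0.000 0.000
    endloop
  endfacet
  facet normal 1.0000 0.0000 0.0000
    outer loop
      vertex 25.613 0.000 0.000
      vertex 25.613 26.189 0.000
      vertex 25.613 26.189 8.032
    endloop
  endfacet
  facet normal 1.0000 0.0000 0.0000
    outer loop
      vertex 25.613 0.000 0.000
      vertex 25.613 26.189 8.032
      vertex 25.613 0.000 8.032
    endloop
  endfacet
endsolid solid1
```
; perimeter-only toolpath
G21 ; units = mm
G90 ; absolute positioning
G28 ; home
; layer 1
G0 Z1.339
G0 X0.000 Y0.000
G1 X25.613 Y0.000
G1 X25.613 Y26.189
G1 X0.000 Y26.189
G1 X0.000 Y0.000
; layer 2
G0 Z2.677
G0 X0.000 Y0.000
G1 X25.613 Y0.000
G1 X25.613 Y26.189
G1 X0.000 Y26.189
G1 X0.000 Y0.000
; layer 3
G0 Z4.016
G0 X0.000 Y0.000
G1 X25.613 Y0.000
G1 X25.613 Y26.189
G1 X0.000 Y26.189
G1 X0.000 Y0.000
; layer 4
G0 Z5.355
G0 X0.000 Y0.000
G1 X25.613 Y0.000
G1 X25.613 Y26.189
G1 X0.000 Y26.189
G1 X0.000 Y0.000
; layer 5
G0 Z6.693
G0 X0.000 Y0.000
G1 X25.613 Y0.000
G1 X25.613 Y26.189
G1 X0.000 Y26.189
G1 X0.000 Y0.000
; layer 6
G0 Z8.032
G0 X0.000 Y0.000
G1 X25.613 Y0.000
G1 X25.613 Y26.189
G1 X0.000 Y26.189
G1 X0.000 Y0.000
M2 ; end

The solid is a rectangular box, roughly 25.6 × 26.2 mm footprint and 8.03 mm tall. Slicing at Δz = 1.339 mm — 6 equal slices spanning the solid's height, so layer i sits at z = i·h/6 — gives 6 non-empty perimeters. Each is a 4-segment closed polygon; G0 lifts to the layer z and rapids to the start vertex, then G1 traces the edges.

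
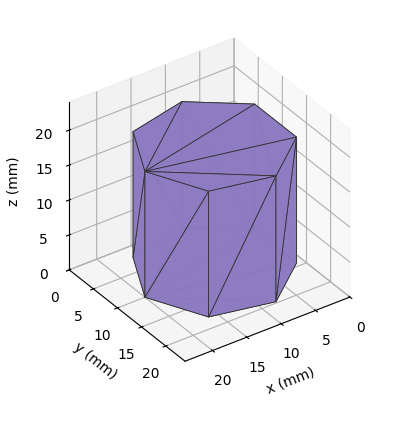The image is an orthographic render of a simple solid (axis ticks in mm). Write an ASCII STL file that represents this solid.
Reading the render: the shape is a regular 7-sided prism (a cylinder approximated with 7 flat sides), circumscribed radius ≈ 10 mm, height ≈ 18 mm (dimensions read to the nearest mm from the axis ticks). For the STL, each face is triangulated and given an outward normal.

solid part
  facet normal 0.0000 0.0000 -1.0000
    outer loop
      vertex 7.775 19.749 0.000
      vertex 16.235 17.818 0.000
      vertex 20.000 10.000 0.000
    endloop
  endfacet
  facet normal 0.0000 0.0000 -1.0000
    outer loop
      vertex 0.990 14.339 0.000
      vertex 7.775 19.749 0.000
      vertex 20.000 10.000 0.000
    endloop
  endfacet
  facet normal 0.0000 0.0000 -1.0000
    outer loop
      vertex 0.990 5.661 0.000
      vertex 0.990 14.339 0.000
      vertex 20.000 10.000 0.000
    endloop
  endfacet
  facet normal 0.0000 0.0000 -1.0000
    outer loop
      vertex 7.775 0.251 0.000
      vertex 0.990 5.661 0.000
      vertex 20.000 10.000 0.000
    endloop
  endfacet
  facet normal 0.0000 0.0000 -1.0000
    outer loop
      vertex 16.235 2.182 0.000
      vertex 7.775 0.251 0.000
      vertex 20.000 10.000 0.000
    endloop
  endfacet
  facet normal 0.0000 0.0000 1.0000
    outer loop
      vertex 20.000 10.000 18.000
      vertex 16.235 17.818 18.000
      vertex 7.775 19.749 18.000
    endloop
  endfacet
  facet normal 0.0000 0.0000 1.0000
    outer loop
      vertex 20.000 10.000 18.000
      vertex 7.775 19.749 18.000
      vertex 0.990 14.339 18.000
    endloop
  endfacet
  facet normal 0.0000 0.0000 1.0000
    outer loop
      vertex 20.000 10.000 18.000
      vertex 0.990 14.339 18.000
      vertex 0.990 5.661 18.000
    endloop
  endfacet
  facet normal 0.0000 0.0000 1.0000
    outer loop
      vertex 20.000 10.000 18.000
      vertex 0.990 5.661 18.000
      vertex 7.775 0.251 18.000
    endloop
  endfacet
  facet normal 0.0000 0.0000 1.0000
    outer loop
      vertex 20.000 10.000 18.000
      vertex 7.775 0.251 18.000
      vertex 16.235 2.182 18.000
    endloop
  endfacet
  facet normal 0.9010 0.4339 0.0000
    outer loop
      vertex 20.000 10.000 0.000
      vertex 16.235 17.818 0.000
      vertex 16.235 17.818 18.000
    endloop
  endfacet
  facet normal 0.9010 0.4339 0.0000
    outer loop
      vertex 20.000 10.000 0.000
      vertex 16.235 17.818 18.000
      vertex 20.000 10.000 18.000
    endloop
  endfacet
  facet normal 0.2225 0.9749 0.0000
    outer loop
      vertex 16.235 17.818 0.000
      vertex 7.775 19.749 0.000
      vertex 7.775 19.749 18.000
    endloop
  endfacet
  facet normal 0.2225 0.9749 0.0000
    outer loop
      vertex 16.235 17.818 0.000
      vertex 7.775 19.749 18.000
      vertex 16.235 17.818 18.000
    endloop
  endfacet
  facet normal -0.6234 0.7819 0.0000
    outer loop
      vertex 7.775 19.749 0.000
      vertex 0.990 14.339 0.000
      vertex 0.990 14.339 18.000
    endloop
  endfacet
  facet normal -0.6234 0.7819 0.0000
    outer loop
      vertex 7.775 19.749 0.000
      vertex 0.990 14.339 18.000
      vertex 7.775 19.749 18.000
    endloop
  endfacet
  facet normal -1.0000 0.0000 0.0000
    outer loop
      vertex 0.990 14.339 0.000
      vertex 0.990 5.661 0.000
      vertex 0.990 5.661 18.000
    endloop
  endfacet
  facet normal -1.0000 0.0000 0.0000
    outer loop
      vertex 0.990 14.339 0.000
      vertex 0.990 5.661 18.000
      vertex 0.990 14.339 18.000
    endloop
  endfacet
  facet normal -0.6234 -0.7819 0.0000
    outer loop
      vertex 0.990 5.661 0.000
      vertex 7.775 0.251 0.000
      vertex 7.775 0.251 18.000
    endloop
  endfacet
  facet normal -0.6234 -0.7819 0.0000
    outer loop
      vertex 0.990 5.661 0.000
      vertex 7.775 0.251 18.000
      vertex 0.990 5.661 18.000
    endloop
  endfacet
  facet normal 0.2225 -0.9749 0.0000
    outer loop
      vertex 7.775 0.251 0.000
      vertex 16.235 2.182 0.000
      vertex 16.235 2.182 18.000
    endloop
  endfacet
  facet normal 0.2225 -0.9749 0.0000
    outer loop
      vertex 7.775 0.251 0.000
      vertex 16.235 2.182 18.000
      vertex 7.775 0.251 18.000
    endloop
  endfacet
  facet normal 0.9010 -0.4339 0.0000
    outer loop
      vertex 16.235 2.182 0.000
      vertex 20.000 10.000 0.000
      vertex 20.000 10.000 18.000
    endloop
  endfacet
  facet normal 0.9010 -0.4339 0.0000
    outer loop
      vertex 16.235 2.182 0.000
      vertex 20.000 10.000 18.000
      vertex 16.235 2.182 18.000
    endloop
  endfacet
endsolid part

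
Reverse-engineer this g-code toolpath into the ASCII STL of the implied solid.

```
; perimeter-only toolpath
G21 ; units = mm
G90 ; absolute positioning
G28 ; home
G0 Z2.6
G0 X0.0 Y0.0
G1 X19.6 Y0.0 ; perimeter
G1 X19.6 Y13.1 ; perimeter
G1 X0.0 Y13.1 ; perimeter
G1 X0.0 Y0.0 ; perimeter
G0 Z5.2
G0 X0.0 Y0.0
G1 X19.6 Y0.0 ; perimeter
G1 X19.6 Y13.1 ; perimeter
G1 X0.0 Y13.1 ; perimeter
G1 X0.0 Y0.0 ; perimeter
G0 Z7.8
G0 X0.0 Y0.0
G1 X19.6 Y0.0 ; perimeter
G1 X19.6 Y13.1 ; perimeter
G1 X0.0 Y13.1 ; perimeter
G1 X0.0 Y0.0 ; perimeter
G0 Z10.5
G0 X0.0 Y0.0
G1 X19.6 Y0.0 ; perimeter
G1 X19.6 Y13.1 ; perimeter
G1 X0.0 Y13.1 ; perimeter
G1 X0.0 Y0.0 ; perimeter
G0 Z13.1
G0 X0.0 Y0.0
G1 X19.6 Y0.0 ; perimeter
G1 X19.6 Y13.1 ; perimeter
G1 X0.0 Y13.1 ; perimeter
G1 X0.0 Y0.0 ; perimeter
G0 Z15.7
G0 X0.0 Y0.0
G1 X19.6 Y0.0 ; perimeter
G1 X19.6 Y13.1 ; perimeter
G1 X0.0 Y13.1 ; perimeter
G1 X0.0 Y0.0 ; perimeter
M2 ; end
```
solid part
  facet normal 0.0000 0.0000 -1.0000
    outer loop
      vertex 19.6 13.1 0.0
      vertex 19.6 0.0 0.0
      vertex 0.0 0.0 0.0
    endloop
  endfacet
  facet normal 0.0000 0.0000 -1.0000
    outer loop
      vertex 0.0 13.1 0.0
      vertex 19.6 13.1 0.0
      vertex 0.0 0.0 0.0
    endloop
  endfacet
  facet normal 0.0000 0.0000 1.0000
    outer loop
      vertex 0.0 0.0 15.7
      vertex 19.6 0.0 15.7
      vertex 19.6 13.1 15.7
    endloop
  endfacet
  facet normal 0.0000 0.0000 1.0000
    outer loop
      vertex 0.0 0.0 15.7
      vertex 19.6 13.1 15.7
      vertex 0.0 13.1 15.7
    endloop
  endfacet
  facet normal 0.0000 -1.0000 0.0000
    outer loop
      vertex 0.0 0.0 0.0
      vertex 19.6 0.0 0.0
      vertex 19.6 0.0 15.7
    endloop
  endfacet
  facet normal 0.0000 -1.0000 0.0000
    outer loop
      vertex 0.0 0.0 0.0
      vertex 19.6 0.0 15.7
      vertex 0.0 0.0 15.7
    endloop
  endfacet
  facet normal 0.0000 1.0000 0.0000
    outer loop
      vertex 19.6 13.1 15.7
      vertex 19.6 13.1 0.0
      vertex 0.0 13.1 0.0
    endloop
  endfacet
  facet normal 0.0000 1.0000 0.0000
    outer loop
      vertex 0.0 13.1 15.7
      vertex 19.6 13.1 15.7
      vertex 0.0 13.1 0.0
    endloop
  endfacet
  facet normal -1.0000 0.0000 0.0000
    outer loop
      vertex 0.0 13.1 15.7
      vertex 0.0 13.1 0.0
      vertex 0.0 0.0 0.0
    endloop
  endfacet
  facet normal -1.0000 0.0000 0.0000
    outer loop
      vertex 0.0 0.0 15.7
      vertex 0.0 13.1 15.7
      vertex 0.0 0.0 0.0
    endloop
  endfacet
  facet normal 1.0000 0.0000 0.0000
    outer loop
      vertex 19.6 0.0 0.0
      vertex 19.6 13.1 0.0
      vertex 19.6 13.1 15.7
    endloop
  endfacet
  facet normal 1.0000 0.0000 0.0000
    outer loop
      vertex 19.6 0.0 0.0
      vertex 19.6 13.1 15.7
      vertex 19.6 0.0 15.7
    endloop
  endfacet
endsolid part

The G0 Z moves step by Δz≈2.6 mm. Every layer's G1 loop is the same polygon, so the solid is a straight extrusion of it from z=0 to z≈15.7. Closing with flat bottom and top caps and triangulating gives 12 facets — a rectangular box, roughly 19.6 × 13.1 mm footprint and 15.7 mm tall.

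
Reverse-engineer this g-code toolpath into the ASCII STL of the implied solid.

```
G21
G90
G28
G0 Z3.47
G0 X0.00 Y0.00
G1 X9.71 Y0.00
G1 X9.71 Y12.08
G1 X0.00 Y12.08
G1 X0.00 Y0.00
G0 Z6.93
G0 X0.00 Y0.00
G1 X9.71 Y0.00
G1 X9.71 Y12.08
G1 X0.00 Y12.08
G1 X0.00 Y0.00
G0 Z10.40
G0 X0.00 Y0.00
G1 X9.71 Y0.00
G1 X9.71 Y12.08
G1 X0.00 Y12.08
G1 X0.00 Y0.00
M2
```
solid part
  facet normal 0.0000 0.0000 -1.0000
    outer loop
      vertex 9.71 12.08 0.00
      vertex 9.71 0.00 0.00
      vertex 0.00 0.00 0.00
    endloop
  endfacet
  facet normal 0.0000 0.0000 -1.0000
    outer loop
      vertex 0.00 12.08 0.00
      vertex 9.71 12.08 0.00
      vertex 0.00 0.00 0.00
    endloop
  endfacet
  facet normal 0.0000 0.0000 1.0000
    outer loop
      vertex 0.00 0.00 10.40
      vertex 9.71 0.00 10.40
      vertex 9.71 12.08 10.40
    endloop
  endfacet
  facet normal 0.0000 0.0000 1.0000
    outer loop
      vertex 0.00 0.00 10.40
      vertex 9.71 12.08 10.40
      vertex 0.00 12.08 10.40
    endloop
  endfacet
  facet normal 0.0000 -1.0000 0.0000
    outer loop
      vertex 0.00 0.00 0.00
      vertex 9.71 0.00 0.00
      vertex 9.71 0.00 10.40
    endloop
  endfacet
  facet normal 0.0000 -1.0000 0.0000
    outer loop
      vertex 0.00 0.00 0.00
      vertex 9.71 0.00 10.40
      vertex 0.00 0.00 10.40
    endloop
  endfacet
  facet normal 0.0000 1.0000 0.0000
    outer loop
      vertex 9.71 12.08 10.40
      vertex 9.71 12.08 0.00
      vertex 0.00 12.08 0.00
    endloop
  endfacet
  facet normal 0.0000 1.0000 0.0000
    outer loop
      vertex 0.00 12.08 10.40
      vertex 9.71 12.08 10.40
      vertex 0.00 12.08 0.00
    endloop
  endfacet
  facet normal -1.0000 0.0000 0.0000
    outer loop
      vertex 0.00 12.08 10.40
      vertex 0.00 12.08 0.00
      vertex 0.00 0.00 0.00
    endloop
  endfacet
  facet normal -1.0000 0.0000 0.0000
    outer loop
      vertex 0.00 0.00 10.40
      vertex 0.00 12.08 10.40
      vertex 0.00 0.00 0.00
    endloop
  endfacet
  facet normal 1.0000 0.0000 0.0000
    outer loop
      vertex 9.71 0.00 0.00
      vertex 9.71 12.08 0.00
      vertex 9.71 12.08 10.40
    endloop
  endfacet
  facet normal 1.0000 0.0000 0.0000
    outer loop
      vertex 9.71 0.00 0.00
      vertex 9.71 12.08 10.40
      vertex 9.71 0.00 10.40
    endloop
  endfacet
endsolid part

The G0 Z moves step by Δz≈3.47 mm. Every layer's G1 loop is the same polygon, so the solid is a straight extrusion of it from z=0 to z≈10.4. Closing with flat bottom and top caps and triangulating gives 12 facets — a rectangular box, roughly 9.71 × 12.1 mm footprint and 10.4 mm tall.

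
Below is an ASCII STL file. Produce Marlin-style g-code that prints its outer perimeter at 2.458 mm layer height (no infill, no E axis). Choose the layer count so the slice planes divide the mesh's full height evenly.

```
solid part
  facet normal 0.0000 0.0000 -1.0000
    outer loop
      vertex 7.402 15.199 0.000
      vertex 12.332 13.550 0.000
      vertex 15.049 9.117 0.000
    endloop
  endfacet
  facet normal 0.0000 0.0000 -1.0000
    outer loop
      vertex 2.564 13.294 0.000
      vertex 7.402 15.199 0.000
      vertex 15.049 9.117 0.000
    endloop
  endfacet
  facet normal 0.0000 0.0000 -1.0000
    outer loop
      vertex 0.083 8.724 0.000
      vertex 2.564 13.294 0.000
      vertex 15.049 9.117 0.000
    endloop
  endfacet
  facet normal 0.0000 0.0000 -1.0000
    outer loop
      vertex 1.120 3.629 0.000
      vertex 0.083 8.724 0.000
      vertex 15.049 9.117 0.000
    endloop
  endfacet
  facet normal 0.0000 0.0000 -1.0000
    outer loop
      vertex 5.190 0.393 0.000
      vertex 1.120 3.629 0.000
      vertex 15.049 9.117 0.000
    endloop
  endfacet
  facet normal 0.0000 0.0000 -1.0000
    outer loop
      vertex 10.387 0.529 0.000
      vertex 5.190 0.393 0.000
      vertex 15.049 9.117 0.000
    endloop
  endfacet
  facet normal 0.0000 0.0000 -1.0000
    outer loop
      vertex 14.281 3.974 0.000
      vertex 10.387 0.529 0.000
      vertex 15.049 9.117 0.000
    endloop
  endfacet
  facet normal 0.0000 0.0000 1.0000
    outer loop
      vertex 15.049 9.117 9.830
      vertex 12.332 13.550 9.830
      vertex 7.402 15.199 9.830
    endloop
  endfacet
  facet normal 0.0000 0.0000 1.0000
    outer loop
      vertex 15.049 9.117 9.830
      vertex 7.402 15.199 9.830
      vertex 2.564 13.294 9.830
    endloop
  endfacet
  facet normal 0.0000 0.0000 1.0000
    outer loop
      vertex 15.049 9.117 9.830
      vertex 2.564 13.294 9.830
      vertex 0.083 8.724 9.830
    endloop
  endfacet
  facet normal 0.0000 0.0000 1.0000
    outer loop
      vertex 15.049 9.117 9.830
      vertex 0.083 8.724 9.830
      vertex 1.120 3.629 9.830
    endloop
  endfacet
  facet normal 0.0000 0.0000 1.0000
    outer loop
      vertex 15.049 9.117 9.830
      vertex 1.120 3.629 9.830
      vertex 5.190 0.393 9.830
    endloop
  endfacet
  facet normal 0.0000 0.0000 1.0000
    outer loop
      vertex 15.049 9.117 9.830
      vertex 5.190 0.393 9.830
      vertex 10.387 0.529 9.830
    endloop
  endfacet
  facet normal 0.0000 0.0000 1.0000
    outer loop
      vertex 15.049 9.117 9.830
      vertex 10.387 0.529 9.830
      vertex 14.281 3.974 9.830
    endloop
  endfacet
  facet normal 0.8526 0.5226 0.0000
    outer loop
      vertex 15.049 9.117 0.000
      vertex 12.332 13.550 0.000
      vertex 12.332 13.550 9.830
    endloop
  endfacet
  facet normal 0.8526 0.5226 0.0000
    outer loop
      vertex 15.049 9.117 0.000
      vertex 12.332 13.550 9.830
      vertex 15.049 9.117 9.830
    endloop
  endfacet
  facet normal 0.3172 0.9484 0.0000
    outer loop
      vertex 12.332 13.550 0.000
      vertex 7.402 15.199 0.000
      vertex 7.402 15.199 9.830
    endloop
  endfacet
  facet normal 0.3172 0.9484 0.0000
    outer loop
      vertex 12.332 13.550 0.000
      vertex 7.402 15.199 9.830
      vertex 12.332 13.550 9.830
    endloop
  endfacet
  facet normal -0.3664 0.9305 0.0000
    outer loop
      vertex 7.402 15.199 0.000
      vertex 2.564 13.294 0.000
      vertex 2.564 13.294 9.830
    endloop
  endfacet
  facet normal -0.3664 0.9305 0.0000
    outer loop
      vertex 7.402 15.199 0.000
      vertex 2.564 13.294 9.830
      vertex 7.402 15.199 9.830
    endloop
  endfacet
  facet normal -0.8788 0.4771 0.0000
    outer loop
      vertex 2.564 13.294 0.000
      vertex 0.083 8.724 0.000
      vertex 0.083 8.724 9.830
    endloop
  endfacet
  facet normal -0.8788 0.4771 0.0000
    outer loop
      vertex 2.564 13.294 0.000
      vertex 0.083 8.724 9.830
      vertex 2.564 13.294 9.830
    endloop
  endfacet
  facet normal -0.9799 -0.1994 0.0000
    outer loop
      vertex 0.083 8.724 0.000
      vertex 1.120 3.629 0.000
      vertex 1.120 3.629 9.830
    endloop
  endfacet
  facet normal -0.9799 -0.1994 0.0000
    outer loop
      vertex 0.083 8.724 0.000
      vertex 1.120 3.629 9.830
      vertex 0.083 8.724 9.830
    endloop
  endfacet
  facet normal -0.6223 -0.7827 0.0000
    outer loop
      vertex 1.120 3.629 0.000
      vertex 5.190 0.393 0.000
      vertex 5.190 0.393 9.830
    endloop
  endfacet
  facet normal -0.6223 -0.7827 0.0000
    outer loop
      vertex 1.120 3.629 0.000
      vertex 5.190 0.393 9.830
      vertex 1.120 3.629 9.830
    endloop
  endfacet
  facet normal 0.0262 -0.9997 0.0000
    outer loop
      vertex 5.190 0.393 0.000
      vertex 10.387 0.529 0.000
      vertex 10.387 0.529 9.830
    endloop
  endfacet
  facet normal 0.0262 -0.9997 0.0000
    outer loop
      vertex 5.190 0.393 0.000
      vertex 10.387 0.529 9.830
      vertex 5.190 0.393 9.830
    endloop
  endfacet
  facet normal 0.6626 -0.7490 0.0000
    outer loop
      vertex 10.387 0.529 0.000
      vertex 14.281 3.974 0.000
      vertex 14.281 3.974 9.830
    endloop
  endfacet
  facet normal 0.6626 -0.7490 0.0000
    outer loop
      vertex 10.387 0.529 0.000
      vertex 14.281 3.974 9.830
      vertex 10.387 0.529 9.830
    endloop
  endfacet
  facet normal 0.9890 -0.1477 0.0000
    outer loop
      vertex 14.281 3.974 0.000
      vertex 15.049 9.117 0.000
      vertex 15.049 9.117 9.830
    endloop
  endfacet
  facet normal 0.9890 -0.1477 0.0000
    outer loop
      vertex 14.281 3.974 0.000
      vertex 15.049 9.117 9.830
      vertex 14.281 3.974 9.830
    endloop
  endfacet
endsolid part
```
; perimeter-only toolpath
G21 ; units = mm
G90 ; absolute positioning
G28 ; home
; layer 1
G0 Z2.458
G0 X15.049 Y9.117
G1 X12.332 Y13.550
G1 X7.402 Y15.199
G1 X2.564 Y13.294
G1 X0.083 Y8.724
G1 X1.120 Y3.629
G1 X5.190 Y0.393
G1 X10.387 Y0.529
G1 X14.281 Y3.974
G1 X15.049 Y9.117
; layer 2
G0 Z4.915
G0 X15.049 Y9.117
G1 X12.332 Y13.550
G1 X7.402 Y15.199
G1 X2.564 Y13.294
G1 X0.083 Y8.724
G1 X1.120 Y3.629
G1 X5.190 Y0.393
G1 X10.387 Y0.529
G1 X14.281 Y3.974
G1 X15.049 Y9.117
; layer 3
G0 Z7.373
G0 X15.049 Y9.117
G1 X12.332 Y13.550
G1 X7.402 Y15.199
G1 X2.564 Y13.294
G1 X0.083 Y8.724
G1 X1.120 Y3.629
G1 X5.190 Y0.393
G1 X10.387 Y0.529
G1 X14.281 Y3.974
G1 X15.049 Y9.117
; layer 4
G0 Z9.830
G0 X15.049 Y9.117
G1 X12.332 Y13.550
G1 X7.402 Y15.199
G1 X2.564 Y13.294
G1 X0.083 Y8.724
G1 X1.120 Y3.629
G1 X5.190 Y0.393
G1 X10.387 Y0.529
G1 X14.281 Y3.974
G1 X15.049 Y9.117
M2 ; end

The solid is a regular 9-sided prism (a cylinder approximated with 9 flat sides), circumscribed radius ≈ 7.6 mm, height ≈ 9.83 mm. Slicing at Δz = 2.458 mm — 4 equal slices spanning the solid's height, so layer i sits at z = i·h/4 — gives 4 non-empty perimeters. Each is a 9-segment closed polygon; G0 lifts to the layer z and rapids to the start vertex, then G1 traces the edges.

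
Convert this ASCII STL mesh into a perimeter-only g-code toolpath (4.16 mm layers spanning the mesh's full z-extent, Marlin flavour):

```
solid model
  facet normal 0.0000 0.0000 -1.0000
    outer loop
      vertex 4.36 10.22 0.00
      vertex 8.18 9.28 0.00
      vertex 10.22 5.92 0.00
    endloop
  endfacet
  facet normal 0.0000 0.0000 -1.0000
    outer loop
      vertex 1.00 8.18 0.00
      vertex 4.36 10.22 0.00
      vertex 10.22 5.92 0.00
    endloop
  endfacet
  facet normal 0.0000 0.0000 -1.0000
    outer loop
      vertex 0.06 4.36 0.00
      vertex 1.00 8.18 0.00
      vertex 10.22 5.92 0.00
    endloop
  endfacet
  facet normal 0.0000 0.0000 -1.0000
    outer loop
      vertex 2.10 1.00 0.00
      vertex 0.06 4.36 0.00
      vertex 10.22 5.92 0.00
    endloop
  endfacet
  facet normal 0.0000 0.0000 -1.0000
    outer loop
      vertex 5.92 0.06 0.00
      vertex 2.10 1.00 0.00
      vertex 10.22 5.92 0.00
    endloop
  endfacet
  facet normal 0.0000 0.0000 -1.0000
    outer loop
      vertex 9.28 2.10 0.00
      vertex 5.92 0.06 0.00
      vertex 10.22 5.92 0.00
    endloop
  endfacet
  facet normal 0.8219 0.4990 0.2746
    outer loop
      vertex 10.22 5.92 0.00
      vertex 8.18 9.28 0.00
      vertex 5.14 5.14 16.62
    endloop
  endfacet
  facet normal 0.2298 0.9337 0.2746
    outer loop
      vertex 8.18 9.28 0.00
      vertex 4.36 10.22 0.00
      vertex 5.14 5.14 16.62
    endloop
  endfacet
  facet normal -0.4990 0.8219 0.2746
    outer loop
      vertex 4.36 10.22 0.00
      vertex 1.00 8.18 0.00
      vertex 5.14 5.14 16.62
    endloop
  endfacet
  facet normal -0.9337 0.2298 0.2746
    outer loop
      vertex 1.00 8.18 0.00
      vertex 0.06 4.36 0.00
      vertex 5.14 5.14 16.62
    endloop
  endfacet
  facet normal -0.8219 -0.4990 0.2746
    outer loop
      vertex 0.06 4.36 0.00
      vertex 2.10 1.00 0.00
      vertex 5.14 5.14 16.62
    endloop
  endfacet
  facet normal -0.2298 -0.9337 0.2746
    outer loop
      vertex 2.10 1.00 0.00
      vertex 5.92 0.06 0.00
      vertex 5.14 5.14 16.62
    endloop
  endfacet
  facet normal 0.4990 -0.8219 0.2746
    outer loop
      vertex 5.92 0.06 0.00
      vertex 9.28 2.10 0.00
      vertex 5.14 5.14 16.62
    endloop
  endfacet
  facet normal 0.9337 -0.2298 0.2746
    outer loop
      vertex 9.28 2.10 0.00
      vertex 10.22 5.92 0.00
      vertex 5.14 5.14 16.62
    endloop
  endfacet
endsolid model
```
; perimeter-only toolpath
G21 ; units = mm
G90 ; absolute positioning
G28 ; home
; layer 1
G0 Z4.16
G0 X8.95 Y5.72
G1 X7.42 Y8.24
G1 X4.56 Y8.95
G1 X2.04 Y7.42
G1 X1.33 Y4.56
G1 X2.86 Y2.04
G1 X5.72 Y1.33
G1 X8.24 Y2.86
G1 X8.95 Y5.72
; layer 2
G0 Z8.31
G0 X7.68 Y5.53
G1 X6.66 Y7.21
G1 X4.75 Y7.68
G1 X3.07 Y6.66
G1 X2.60 Y4.75
G1 X3.62 Y3.07
G1 X5.53 Y2.60
G1 X7.21 Y3.62
G1 X7.68 Y5.53
; layer 3
G0 Z12.46
G0 X6.41 Y5.33
G1 X5.90 Y6.17
G1 X4.94 Y6.41
G1 X4.10 Y5.90
G1 X3.87 Y4.94
G1 X4.38 Y4.10
G1 X5.33 Y3.87
G1 X6.17 Y4.38
G1 X6.41 Y5.33
M2 ; end

The solid is a regular 8-sided pyramid, base circumscribed radius ≈ 5.14 mm, apex at z ≈ 16.6 mm. Slicing at Δz = 4.16 mm — 4 equal slices spanning the solid's height, so layer i sits at z = i·h/4 — gives 3 non-empty perimeters. Each is a 8-segment closed polygon; G0 lifts to the layer z and rapids to the start vertex, then G1 traces the edges. The cross-section shrinks linearly with z (the slice at the apex is degenerate and omitted).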